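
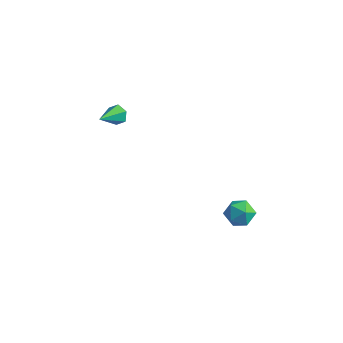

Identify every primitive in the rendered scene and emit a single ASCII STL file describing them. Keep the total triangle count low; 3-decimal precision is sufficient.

solid 
facet normal 0.040 0.892 -0.449
outer loop
vertex -2.426 1.307 0.328
vertex -2.795 1.162 0.007
vertex -2.915 1.389 0.447
endloop
endfacet
facet normal 0.251 0.103 0.962
outer loop
vertex -2.426 1.307 0.328
vertex -2.915 1.389 0.447
vertex -2.845 0.038 0.573
endloop
endfacet
facet normal 0.040 0.892 -0.449
outer loop
vertex -2.915 1.389 0.447
vertex -2.795 1.162 0.007
vertex -3.284 1.244 0.126
endloop
endfacet
facet normal -0.664 0.035 0.747
outer loop
vertex -2.915 1.389 0.447
vertex -3.284 1.244 0.126
vertex -2.845 0.038 0.573
endloop
endfacet
facet normal 0.040 0.892 -0.449
outer loop
vertex -3.284 1.244 0.126
vertex -2.795 1.162 0.007
vertex -3.163 1.017 -0.314
endloop
endfacet
facet normal -0.929 -0.363 -0.068
outer loop
vertex -3.284 1.244 0.126
vertex -3.163 1.017 -0.314
vertex -2.845 0.038 0.573
endloop
endfacet
facet normal 0.040 0.893 -0.449
outer loop
vertex -3.163 1.017 -0.314
vertex -2.795 1.162 0.007
vertex -2.674 0.935 -0.434
endloop
endfacet
facet normal -0.279 -0.693 -0.665
outer loop
vertex -3.163 1.017 -0.314
vertex -2.674 0.935 -0.434
vertex -2.845 0.038 0.573
endloop
endfacet
facet normal 0.040 0.893 -0.449
outer loop
vertex -2.674 0.935 -0.434
vertex -2.795 1.162 0.007
vertex -2.306 1.08 -0.113
endloop
endfacet
facet normal 0.638 -0.626 -0.449
outer loop
vertex -2.674 0.935 -0.434
vertex -2.306 1.08 -0.113
vertex -2.845 0.038 0.573
endloop
endfacet
facet normal 0.040 0.893 -0.449
outer loop
vertex -2.306 1.08 -0.113
vertex -2.795 1.162 0.007
vertex -2.426 1.307 0.328
endloop
endfacet
facet normal 0.903 -0.228 0.363
outer loop
vertex -2.306 1.08 -0.113
vertex -2.426 1.307 0.328
vertex -2.845 0.038 0.573
endloop
endfacet
facet normal -0.515 0.297 0.804
outer loop
vertex 2.449 2.049 -3.568
vertex 2.725 1.497 -3.187
vertex 3.07 2.135 -3.202
endloop
endfacet
facet normal -0.347 0.854 0.389
outer loop
vertex 2.449 2.049 -3.568
vertex 3.07 2.135 -3.202
vertex 3.001 2.411 -3.87
endloop
endfacet
facet normal -0.625 0.737 -0.258
outer loop
vertex 2.449 2.049 -3.568
vertex 3.001 2.411 -3.87
vertex 2.613 1.943 -4.267
endloop
endfacet
facet normal -0.964 0.110 -0.243
outer loop
vertex 2.449 2.049 -3.568
vertex 2.613 1.943 -4.267
vertex 2.442 1.378 -3.845
endloop
endfacet
facet normal -0.896 -0.162 0.414
outer loop
vertex 2.449 2.049 -3.568
vertex 2.442 1.378 -3.845
vertex 2.725 1.497 -3.187
endloop
endfacet
facet normal 0.364 0.874 0.323
outer loop
vertex 3.001 2.411 -3.87
vertex 3.07 2.135 -3.202
vertex 3.618 2.082 -3.675
endloop
endfacet
facet normal 0.092 -0.026 0.995
outer loop
vertex 3.07 2.135 -3.202
vertex 2.725 1.497 -3.187
vertex 3.447 1.517 -3.253
endloop
endfacet
facet normal -0.525 -0.769 0.365
outer loop
vertex 2.725 1.497 -3.187
vertex 2.442 1.378 -3.845
vertex 3.059 1.049 -3.65
endloop
endfacet
facet normal -0.635 -0.330 -0.699
outer loop
vertex 2.442 1.378 -3.845
vertex 2.613 1.943 -4.267
vertex 2.99 1.325 -4.318
endloop
endfacet
facet normal -0.085 0.685 -0.724
outer loop
vertex 2.613 1.943 -4.267
vertex 3.001 2.411 -3.87
vertex 3.335 1.963 -4.333
endloop
endfacet
facet normal 0.964 -0.110 0.243
outer loop
vertex 3.611 1.411 -3.952
vertex 3.618 2.082 -3.675
vertex 3.447 1.517 -3.253
endloop
endfacet
facet normal 0.625 -0.737 0.258
outer loop
vertex 3.611 1.411 -3.952
vertex 3.447 1.517 -3.253
vertex 3.059 1.049 -3.65
endloop
endfacet
facet normal 0.347 -0.854 -0.389
outer loop
vertex 3.611 1.411 -3.952
vertex 3.059 1.049 -3.65
vertex 2.99 1.325 -4.318
endloop
endfacet
facet normal 0.515 -0.297 -0.804
outer loop
vertex 3.611 1.411 -3.952
vertex 2.99 1.325 -4.318
vertex 3.335 1.963 -4.333
endloop
endfacet
facet normal 0.896 0.162 -0.414
outer loop
vertex 3.611 1.411 -3.952
vertex 3.335 1.963 -4.333
vertex 3.618 2.082 -3.675
endloop
endfacet
facet normal 0.635 0.330 0.699
outer loop
vertex 3.447 1.517 -3.253
vertex 3.618 2.082 -3.675
vertex 3.07 2.135 -3.202
endloop
endfacet
facet normal 0.085 -0.685 0.724
outer loop
vertex 3.059 1.049 -3.65
vertex 3.447 1.517 -3.253
vertex 2.725 1.497 -3.187
endloop
endfacet
facet normal -0.364 -0.874 -0.323
outer loop
vertex 2.99 1.325 -4.318
vertex 3.059 1.049 -3.65
vertex 2.442 1.378 -3.845
endloop
endfacet
facet normal -0.092 0.026 -0.995
outer loop
vertex 3.335 1.963 -4.333
vertex 2.99 1.325 -4.318
vertex 2.613 1.943 -4.267
endloop
endfacet
facet normal 0.525 0.769 -0.365
outer loop
vertex 3.618 2.082 -3.675
vertex 3.335 1.963 -4.333
vertex 3.001 2.411 -3.87
endloop
endfacet

endsolid


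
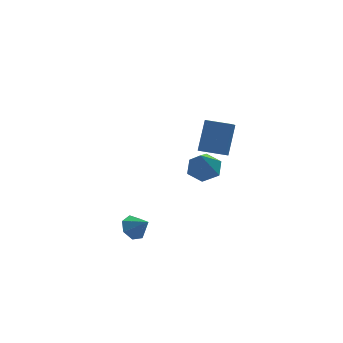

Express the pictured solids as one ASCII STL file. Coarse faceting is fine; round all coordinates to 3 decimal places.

solid 
facet normal -0.499 0.536 -0.681
outer loop
vertex -1.716 -0.351 -4.399
vertex -2.427 -0.509 -4.002
vertex -1.901 0.123 -3.89
endloop
endfacet
facet normal 0.966 0.183 0.181
outer loop
vertex -1.716 -0.351 -4.399
vertex -1.901 0.123 -3.89
vertex -1.793 -1.191 -3.138
endloop
endfacet
facet normal -0.499 0.536 -0.681
outer loop
vertex -1.901 0.123 -3.89
vertex -2.427 -0.509 -4.002
vertex -2.483 0.121 -3.465
endloop
endfacet
facet normal 0.524 0.455 0.720
outer loop
vertex -1.901 0.123 -3.89
vertex -2.483 0.121 -3.465
vertex -1.793 -1.191 -3.138
endloop
endfacet
facet normal -0.500 0.535 -0.680
outer loop
vertex -2.483 0.121 -3.465
vertex -2.427 -0.509 -4.002
vertex -3.022 -0.356 -3.444
endloop
endfacet
facet normal -0.121 0.180 0.976
outer loop
vertex -2.483 0.121 -3.465
vertex -3.022 -0.356 -3.444
vertex -1.793 -1.191 -3.138
endloop
endfacet
facet normal -0.499 0.537 -0.680
outer loop
vertex -3.022 -0.356 -3.444
vertex -2.427 -0.509 -4.002
vertex -3.114 -0.948 -3.844
endloop
endfacet
facet normal -0.485 -0.437 0.758
outer loop
vertex -3.022 -0.356 -3.444
vertex -3.114 -0.948 -3.844
vertex -1.793 -1.191 -3.138
endloop
endfacet
facet normal -0.499 0.536 -0.681
outer loop
vertex -3.114 -0.948 -3.844
vertex -2.427 -0.509 -4.002
vertex -2.688 -1.21 -4.363
endloop
endfacet
facet normal -0.293 -0.928 0.228
outer loop
vertex -3.114 -0.948 -3.844
vertex -2.688 -1.21 -4.363
vertex -1.793 -1.191 -3.138
endloop
endfacet
facet normal -0.500 0.536 -0.680
outer loop
vertex -2.688 -1.21 -4.363
vertex -2.427 -0.509 -4.002
vertex -2.066 -0.944 -4.61
endloop
endfacet
facet normal 0.311 -0.926 -0.213
outer loop
vertex -2.688 -1.21 -4.363
vertex -2.066 -0.944 -4.61
vertex -1.793 -1.191 -3.138
endloop
endfacet
facet normal -0.499 0.537 -0.680
outer loop
vertex -2.066 -0.944 -4.61
vertex -2.427 -0.509 -4.002
vertex -1.716 -0.351 -4.399
endloop
endfacet
facet normal 0.871 -0.431 -0.234
outer loop
vertex -2.066 -0.944 -4.61
vertex -1.716 -0.351 -4.399
vertex -1.793 -1.191 -3.138
endloop
endfacet
facet normal -0.403 -0.672 0.622
outer loop
vertex 2.578 -1.828 4.306
vertex 1.333 -1.047 4.344
vertex 1.893 -2.844 2.764
endloop
endfacet
facet normal 0.847 -0.531 -0.026
outer loop
vertex 2.247 -2.253 2.216
vertex 2.578 -1.828 4.306
vertex 1.893 -2.844 2.764
endloop
endfacet
facet normal -0.403 -0.672 0.622
outer loop
vertex 1.893 -2.844 2.764
vertex 1.333 -1.047 4.344
vertex 0.648 -2.063 2.802
endloop
endfacet
facet normal -0.348 -0.517 -0.782
outer loop
vertex 0.648 -2.063 2.802
vertex 2.247 -2.253 2.216
vertex 1.893 -2.844 2.764
endloop
endfacet
facet normal 0.348 0.517 0.782
outer loop
vertex 2.578 -1.828 4.306
vertex 1.687 -0.456 3.796
vertex 1.333 -1.047 4.344
endloop
endfacet
facet normal 0.847 -0.531 -0.026
outer loop
vertex 2.932 -1.237 3.758
vertex 2.578 -1.828 4.306
vertex 2.247 -2.253 2.216
endloop
endfacet
facet normal 0.348 0.517 0.782
outer loop
vertex 2.932 -1.237 3.758
vertex 1.687 -0.456 3.796
vertex 2.578 -1.828 4.306
endloop
endfacet
facet normal -0.847 0.531 0.026
outer loop
vertex 1.333 -1.047 4.344
vertex 1.687 -0.456 3.796
vertex 0.648 -2.063 2.802
endloop
endfacet
facet normal -0.348 -0.517 -0.782
outer loop
vertex 1.002 -1.472 2.254
vertex 2.247 -2.253 2.216
vertex 0.648 -2.063 2.802
endloop
endfacet
facet normal -0.847 0.531 0.026
outer loop
vertex 0.648 -2.063 2.802
vertex 1.687 -0.456 3.796
vertex 1.002 -1.472 2.254
endloop
endfacet
facet normal 0.403 0.672 -0.622
outer loop
vertex 1.002 -1.472 2.254
vertex 2.932 -1.237 3.758
vertex 2.247 -2.253 2.216
endloop
endfacet
facet normal 0.403 0.672 -0.622
outer loop
vertex 1.687 -0.456 3.796
vertex 2.932 -1.237 3.758
vertex 1.002 -1.472 2.254
endloop
endfacet
facet normal 0.245 0.416 -0.876
outer loop
vertex 3.42 2.597 -2.082
vertex 2.432 2.569 -2.372
vertex 2.801 3.394 -1.877
endloop
endfacet
facet normal 0.591 0.263 0.762
outer loop
vertex 3.42 2.597 -2.082
vertex 2.801 3.394 -1.877
vertex 1.948 1.751 -0.648
endloop
endfacet
facet normal 0.247 0.415 -0.876
outer loop
vertex 2.801 3.394 -1.877
vertex 2.432 2.569 -2.372
vertex 1.813 3.367 -2.168
endloop
endfacet
facet normal -0.230 0.657 0.718
outer loop
vertex 2.801 3.394 -1.877
vertex 1.813 3.367 -2.168
vertex 1.948 1.751 -0.648
endloop
endfacet
facet normal 0.247 0.415 -0.876
outer loop
vertex 1.813 3.367 -2.168
vertex 2.432 2.569 -2.372
vertex 1.444 2.542 -2.663
endloop
endfacet
facet normal -0.922 0.222 0.318
outer loop
vertex 1.813 3.367 -2.168
vertex 1.444 2.542 -2.663
vertex 1.948 1.751 -0.648
endloop
endfacet
facet normal 0.246 0.416 -0.875
outer loop
vertex 1.444 2.542 -2.663
vertex 2.432 2.569 -2.372
vertex 2.064 1.745 -2.867
endloop
endfacet
facet normal -0.794 -0.607 -0.040
outer loop
vertex 1.444 2.542 -2.663
vertex 2.064 1.745 -2.867
vertex 1.948 1.751 -0.648
endloop
endfacet
facet normal 0.246 0.416 -0.875
outer loop
vertex 2.064 1.745 -2.867
vertex 2.432 2.569 -2.372
vertex 3.052 1.772 -2.577
endloop
endfacet
facet normal 0.026 -1.000 0.004
outer loop
vertex 2.064 1.745 -2.867
vertex 3.052 1.772 -2.577
vertex 1.948 1.751 -0.648
endloop
endfacet
facet normal 0.245 0.416 -0.876
outer loop
vertex 3.052 1.772 -2.577
vertex 2.432 2.569 -2.372
vertex 3.42 2.597 -2.082
endloop
endfacet
facet normal 0.719 -0.564 0.406
outer loop
vertex 3.052 1.772 -2.577
vertex 3.42 2.597 -2.082
vertex 1.948 1.751 -0.648
endloop
endfacet

endsolid


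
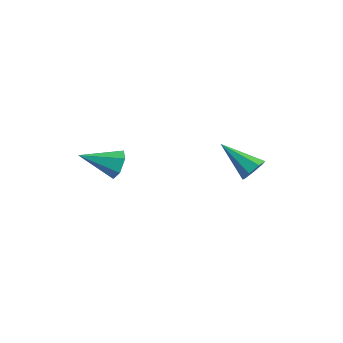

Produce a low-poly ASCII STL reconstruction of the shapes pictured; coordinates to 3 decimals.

solid 
facet normal 0.514 0.766 -0.387
outer loop
vertex -2.004 -1.668 3.908
vertex -2.436 -1.682 3.307
vertex -2.623 -1.263 3.888
endloop
endfacet
facet normal 0.005 0.057 0.998
outer loop
vertex -2.004 -1.668 3.908
vertex -2.623 -1.263 3.888
vertex -3.344 -3.038 3.993
endloop
endfacet
facet normal 0.514 0.766 -0.387
outer loop
vertex -2.623 -1.263 3.888
vertex -2.436 -1.682 3.307
vertex -3.055 -1.277 3.287
endloop
endfacet
facet normal -0.766 0.343 0.543
outer loop
vertex -2.623 -1.263 3.888
vertex -3.055 -1.277 3.287
vertex -3.344 -3.038 3.993
endloop
endfacet
facet normal 0.513 0.766 -0.388
outer loop
vertex -3.055 -1.277 3.287
vertex -2.436 -1.682 3.307
vertex -2.868 -1.696 2.707
endloop
endfacet
facet normal -0.946 0.026 -0.323
outer loop
vertex -3.055 -1.277 3.287
vertex -2.868 -1.696 2.707
vertex -3.344 -3.038 3.993
endloop
endfacet
facet normal 0.513 0.766 -0.388
outer loop
vertex -2.868 -1.696 2.707
vertex -2.436 -1.682 3.307
vertex -2.249 -2.101 2.727
endloop
endfacet
facet normal -0.355 -0.578 -0.735
outer loop
vertex -2.868 -1.696 2.707
vertex -2.249 -2.101 2.727
vertex -3.344 -3.038 3.993
endloop
endfacet
facet normal 0.513 0.766 -0.388
outer loop
vertex -2.249 -2.101 2.727
vertex -2.436 -1.682 3.307
vertex -1.817 -2.087 3.327
endloop
endfacet
facet normal 0.417 -0.865 -0.280
outer loop
vertex -2.249 -2.101 2.727
vertex -1.817 -2.087 3.327
vertex -3.344 -3.038 3.993
endloop
endfacet
facet normal 0.514 0.766 -0.387
outer loop
vertex -1.817 -2.087 3.327
vertex -2.436 -1.682 3.307
vertex -2.004 -1.668 3.908
endloop
endfacet
facet normal 0.597 -0.547 0.587
outer loop
vertex -1.817 -2.087 3.327
vertex -2.004 -1.668 3.908
vertex -3.344 -3.038 3.993
endloop
endfacet
facet normal 0.812 0.248 -0.528
outer loop
vertex 0.703 2.684 2.542
vertex 0.378 3.229 2.298
vertex 0.758 3.179 2.859
endloop
endfacet
facet normal 0.304 -0.538 0.787
outer loop
vertex 0.703 2.684 2.542
vertex 0.758 3.179 2.859
vertex -1.198 2.751 3.322
endloop
endfacet
facet normal 0.813 0.246 -0.528
outer loop
vertex 0.758 3.179 2.859
vertex 0.378 3.229 2.298
vertex 0.528 3.711 2.753
endloop
endfacet
facet normal 0.168 0.262 0.950
outer loop
vertex 0.758 3.179 2.859
vertex 0.528 3.711 2.753
vertex -1.198 2.751 3.322
endloop
endfacet
facet normal 0.813 0.245 -0.528
outer loop
vertex 0.528 3.711 2.753
vertex 0.378 3.229 2.298
vertex 0.185 3.881 2.304
endloop
endfacet
facet normal -0.279 0.808 0.519
outer loop
vertex 0.528 3.711 2.753
vertex 0.185 3.881 2.304
vertex -1.198 2.751 3.322
endloop
endfacet
facet normal 0.813 0.245 -0.528
outer loop
vertex 0.185 3.881 2.304
vertex 0.378 3.229 2.298
vertex -0.013 3.56 1.85
endloop
endfacet
facet normal -0.699 0.691 -0.183
outer loop
vertex 0.185 3.881 2.304
vertex -0.013 3.56 1.85
vertex -1.198 2.751 3.322
endloop
endfacet
facet normal 0.813 0.247 -0.527
outer loop
vertex -0.013 3.56 1.85
vertex 0.378 3.229 2.298
vertex 0.084 2.99 1.733
endloop
endfacet
facet normal -0.778 -0.003 -0.628
outer loop
vertex -0.013 3.56 1.85
vertex 0.084 2.99 1.733
vertex -1.198 2.751 3.322
endloop
endfacet
facet normal 0.813 0.246 -0.527
outer loop
vertex 0.084 2.99 1.733
vertex 0.378 3.229 2.298
vertex 0.402 2.6 2.041
endloop
endfacet
facet normal -0.455 -0.750 -0.480
outer loop
vertex 0.084 2.99 1.733
vertex 0.402 2.6 2.041
vertex -1.198 2.751 3.322
endloop
endfacet
facet normal 0.812 0.247 -0.529
outer loop
vertex 0.402 2.6 2.041
vertex 0.378 3.229 2.298
vertex 0.703 2.684 2.542
endloop
endfacet
facet normal 0.027 -0.988 0.150
outer loop
vertex 0.402 2.6 2.041
vertex 0.703 2.684 2.542
vertex -1.198 2.751 3.322
endloop
endfacet

endsolid


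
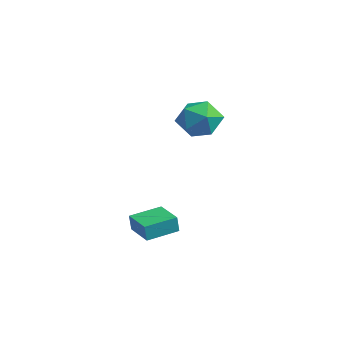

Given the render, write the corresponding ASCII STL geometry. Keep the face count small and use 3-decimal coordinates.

solid 
facet normal -0.037 0.994 -0.106
outer loop
vertex -3.391 3.544 1.461
vertex -3.854 3.644 2.563
vertex -2.666 3.672 2.407
endloop
endfacet
facet normal 0.503 0.717 -0.482
outer loop
vertex -3.391 3.544 1.461
vertex -2.666 3.672 2.407
vertex -2.388 2.893 1.539
endloop
endfacet
facet normal 0.231 0.243 -0.942
outer loop
vertex -3.391 3.544 1.461
vertex -2.388 2.893 1.539
vertex -3.404 2.384 1.159
endloop
endfacet
facet normal -0.477 0.226 -0.849
outer loop
vertex -3.391 3.544 1.461
vertex -3.404 2.384 1.159
vertex -4.31 2.848 1.791
endloop
endfacet
facet normal -0.642 0.691 -0.333
outer loop
vertex -3.391 3.544 1.461
vertex -4.31 2.848 1.791
vertex -3.854 3.644 2.563
endloop
endfacet
facet normal 0.930 0.367 -0.032
outer loop
vertex -2.388 2.893 1.539
vertex -2.666 3.672 2.407
vertex -2.23 2.592 2.689
endloop
endfacet
facet normal 0.057 0.814 0.578
outer loop
vertex -2.666 3.672 2.407
vertex -3.854 3.644 2.563
vertex -3.136 3.056 3.321
endloop
endfacet
facet normal -0.922 0.323 0.211
outer loop
vertex -3.854 3.644 2.563
vertex -4.31 2.848 1.791
vertex -4.152 2.547 2.941
endloop
endfacet
facet normal -0.654 -0.427 -0.624
outer loop
vertex -4.31 2.848 1.791
vertex -3.404 2.384 1.159
vertex -3.874 1.768 2.073
endloop
endfacet
facet normal 0.490 -0.400 -0.774
outer loop
vertex -3.404 2.384 1.159
vertex -2.388 2.893 1.539
vertex -2.686 1.796 1.917
endloop
endfacet
facet normal 0.477 -0.226 0.849
outer loop
vertex -3.149 1.896 3.019
vertex -2.23 2.592 2.689
vertex -3.136 3.056 3.321
endloop
endfacet
facet normal -0.231 -0.243 0.942
outer loop
vertex -3.149 1.896 3.019
vertex -3.136 3.056 3.321
vertex -4.152 2.547 2.941
endloop
endfacet
facet normal -0.503 -0.717 0.482
outer loop
vertex -3.149 1.896 3.019
vertex -4.152 2.547 2.941
vertex -3.874 1.768 2.073
endloop
endfacet
facet normal 0.037 -0.994 0.106
outer loop
vertex -3.149 1.896 3.019
vertex -3.874 1.768 2.073
vertex -2.686 1.796 1.917
endloop
endfacet
facet normal 0.642 -0.691 0.333
outer loop
vertex -3.149 1.896 3.019
vertex -2.686 1.796 1.917
vertex -2.23 2.592 2.689
endloop
endfacet
facet normal 0.654 0.427 0.624
outer loop
vertex -3.136 3.056 3.321
vertex -2.23 2.592 2.689
vertex -2.666 3.672 2.407
endloop
endfacet
facet normal -0.490 0.400 0.774
outer loop
vertex -4.152 2.547 2.941
vertex -3.136 3.056 3.321
vertex -3.854 3.644 2.563
endloop
endfacet
facet normal -0.930 -0.367 0.032
outer loop
vertex -3.874 1.768 2.073
vertex -4.152 2.547 2.941
vertex -4.31 2.848 1.791
endloop
endfacet
facet normal -0.057 -0.814 -0.578
outer loop
vertex -2.686 1.796 1.917
vertex -3.874 1.768 2.073
vertex -3.404 2.384 1.159
endloop
endfacet
facet normal 0.922 -0.323 -0.211
outer loop
vertex -2.23 2.592 2.689
vertex -2.686 1.796 1.917
vertex -2.388 2.893 1.539
endloop
endfacet
facet normal -0.994 -0.062 0.088
outer loop
vertex -3.168 -0.822 -3.213
vertex -3.245 0.803 -2.94
vertex -3.256 -0.676 -4.107
endloop
endfacet
facet normal 0.046 -0.985 -0.165
outer loop
vertex -1.755 -0.583 -4.24
vertex -3.168 -0.822 -3.213
vertex -3.256 -0.676 -4.107
endloop
endfacet
facet normal -0.994 -0.062 0.088
outer loop
vertex -3.256 -0.676 -4.107
vertex -3.245 0.803 -2.94
vertex -3.333 0.949 -3.834
endloop
endfacet
facet normal -0.097 0.160 -0.982
outer loop
vertex -3.333 0.949 -3.834
vertex -1.755 -0.583 -4.24
vertex -3.256 -0.676 -4.107
endloop
endfacet
facet normal 0.097 -0.160 0.982
outer loop
vertex -3.168 -0.822 -3.213
vertex -1.744 0.896 -3.073
vertex -3.245 0.803 -2.94
endloop
endfacet
facet normal 0.046 -0.985 -0.165
outer loop
vertex -1.667 -0.729 -3.346
vertex -3.168 -0.822 -3.213
vertex -1.755 -0.583 -4.24
endloop
endfacet
facet normal 0.097 -0.160 0.982
outer loop
vertex -1.667 -0.729 -3.346
vertex -1.744 0.896 -3.073
vertex -3.168 -0.822 -3.213
endloop
endfacet
facet normal -0.046 0.985 0.165
outer loop
vertex -3.245 0.803 -2.94
vertex -1.744 0.896 -3.073
vertex -3.333 0.949 -3.834
endloop
endfacet
facet normal -0.097 0.160 -0.982
outer loop
vertex -1.832 1.042 -3.967
vertex -1.755 -0.583 -4.24
vertex -3.333 0.949 -3.834
endloop
endfacet
facet normal -0.046 0.985 0.165
outer loop
vertex -3.333 0.949 -3.834
vertex -1.744 0.896 -3.073
vertex -1.832 1.042 -3.967
endloop
endfacet
facet normal 0.994 0.062 -0.088
outer loop
vertex -1.832 1.042 -3.967
vertex -1.667 -0.729 -3.346
vertex -1.755 -0.583 -4.24
endloop
endfacet
facet normal 0.994 0.062 -0.088
outer loop
vertex -1.744 0.896 -3.073
vertex -1.667 -0.729 -3.346
vertex -1.832 1.042 -3.967
endloop
endfacet

endsolid


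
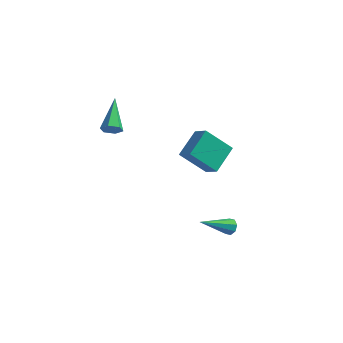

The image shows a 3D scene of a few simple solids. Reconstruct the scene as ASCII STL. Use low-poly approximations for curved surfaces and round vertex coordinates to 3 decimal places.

solid 
facet normal -0.706 0.435 -0.558
outer loop
vertex 0.526 0.42 1.105
vertex 0.832 1.969 1.925
vertex 1.858 0.865 -0.234
endloop
endfacet
facet normal -0.172 -0.871 -0.460
outer loop
vertex 2.628 0.391 0.375
vertex 0.526 0.42 1.105
vertex 1.858 0.865 -0.234
endloop
endfacet
facet normal -0.706 0.435 -0.558
outer loop
vertex 1.858 0.865 -0.234
vertex 0.832 1.969 1.925
vertex 2.164 2.415 0.587
endloop
endfacet
facet normal 0.687 0.230 -0.690
outer loop
vertex 2.164 2.415 0.587
vertex 2.628 0.391 0.375
vertex 1.858 0.865 -0.234
endloop
endfacet
facet normal -0.687 -0.229 0.690
outer loop
vertex 0.526 0.42 1.105
vertex 1.602 1.495 2.534
vertex 0.832 1.969 1.925
endloop
endfacet
facet normal -0.172 -0.870 -0.462
outer loop
vertex 1.296 -0.055 1.713
vertex 0.526 0.42 1.105
vertex 2.628 0.391 0.375
endloop
endfacet
facet normal -0.687 -0.230 0.690
outer loop
vertex 1.296 -0.055 1.713
vertex 1.602 1.495 2.534
vertex 0.526 0.42 1.105
endloop
endfacet
facet normal 0.171 0.871 0.461
outer loop
vertex 0.832 1.969 1.925
vertex 1.602 1.495 2.534
vertex 2.164 2.415 0.587
endloop
endfacet
facet normal 0.686 0.230 -0.690
outer loop
vertex 2.934 1.94 1.195
vertex 2.628 0.391 0.375
vertex 2.164 2.415 0.587
endloop
endfacet
facet normal 0.173 0.870 0.461
outer loop
vertex 2.164 2.415 0.587
vertex 1.602 1.495 2.534
vertex 2.934 1.94 1.195
endloop
endfacet
facet normal 0.706 -0.435 0.558
outer loop
vertex 2.934 1.94 1.195
vertex 1.296 -0.055 1.713
vertex 2.628 0.391 0.375
endloop
endfacet
facet normal 0.706 -0.435 0.558
outer loop
vertex 1.602 1.495 2.534
vertex 1.296 -0.055 1.713
vertex 2.934 1.94 1.195
endloop
endfacet
facet normal 0.558 0.640 -0.528
outer loop
vertex 3.562 0.638 -3.477
vertex 3.399 0.409 -3.927
vertex 3.225 0.809 -3.626
endloop
endfacet
facet normal -0.137 0.484 0.864
outer loop
vertex 3.562 0.638 -3.477
vertex 3.225 0.809 -3.626
vertex 2.201 -0.969 -2.793
endloop
endfacet
facet normal 0.557 0.640 -0.529
outer loop
vertex 3.225 0.809 -3.626
vertex 3.399 0.409 -3.927
vertex 2.99 0.746 -3.95
endloop
endfacet
facet normal -0.704 0.590 0.395
outer loop
vertex 3.225 0.809 -3.626
vertex 2.99 0.746 -3.95
vertex 2.201 -0.969 -2.793
endloop
endfacet
facet normal 0.557 0.640 -0.528
outer loop
vertex 2.99 0.746 -3.95
vertex 3.399 0.409 -3.927
vertex 2.995 0.485 -4.261
endloop
endfacet
facet normal -0.933 0.268 -0.240
outer loop
vertex 2.99 0.746 -3.95
vertex 2.995 0.485 -4.261
vertex 2.201 -0.969 -2.793
endloop
endfacet
facet normal 0.556 0.643 -0.526
outer loop
vertex 2.995 0.485 -4.261
vertex 3.399 0.409 -3.927
vertex 3.237 0.181 -4.377
endloop
endfacet
facet normal -0.688 -0.294 -0.664
outer loop
vertex 2.995 0.485 -4.261
vertex 3.237 0.181 -4.377
vertex 2.201 -0.969 -2.793
endloop
endfacet
facet normal 0.558 0.642 -0.526
outer loop
vertex 3.237 0.181 -4.377
vertex 3.399 0.409 -3.927
vertex 3.573 0.01 -4.229
endloop
endfacet
facet normal -0.113 -0.768 -0.631
outer loop
vertex 3.237 0.181 -4.377
vertex 3.573 0.01 -4.229
vertex 2.201 -0.969 -2.793
endloop
endfacet
facet normal 0.557 0.642 -0.527
outer loop
vertex 3.573 0.01 -4.229
vertex 3.399 0.409 -3.927
vertex 3.808 0.073 -3.904
endloop
endfacet
facet normal 0.457 -0.875 -0.160
outer loop
vertex 3.573 0.01 -4.229
vertex 3.808 0.073 -3.904
vertex 2.201 -0.969 -2.793
endloop
endfacet
facet normal 0.557 0.642 -0.527
outer loop
vertex 3.808 0.073 -3.904
vertex 3.399 0.409 -3.927
vertex 3.803 0.333 -3.593
endloop
endfacet
facet normal 0.686 -0.553 0.473
outer loop
vertex 3.808 0.073 -3.904
vertex 3.803 0.333 -3.593
vertex 2.201 -0.969 -2.793
endloop
endfacet
facet normal 0.557 0.641 -0.528
outer loop
vertex 3.803 0.333 -3.593
vertex 3.399 0.409 -3.927
vertex 3.562 0.638 -3.477
endloop
endfacet
facet normal 0.442 0.008 0.897
outer loop
vertex 3.803 0.333 -3.593
vertex 3.562 0.638 -3.477
vertex 2.201 -0.969 -2.793
endloop
endfacet
facet normal 0.257 -0.835 -0.487
outer loop
vertex -2.052 -0.831 3.156
vertex -2.59 -1.08 3.299
vertex -2.529 -0.76 2.783
endloop
endfacet
facet normal 0.491 0.720 -0.491
outer loop
vertex -2.052 -0.831 3.156
vertex -2.529 -0.76 2.783
vertex -3.15 0.74 4.361
endloop
endfacet
facet normal 0.257 -0.835 -0.487
outer loop
vertex -2.529 -0.76 2.783
vertex -2.59 -1.08 3.299
vertex -3.067 -1.009 2.926
endloop
endfacet
facet normal -0.444 0.556 -0.703
outer loop
vertex -2.529 -0.76 2.783
vertex -3.067 -1.009 2.926
vertex -3.15 0.74 4.361
endloop
endfacet
facet normal 0.257 -0.835 -0.487
outer loop
vertex -3.067 -1.009 2.926
vertex -2.59 -1.08 3.299
vertex -3.128 -1.329 3.442
endloop
endfacet
facet normal -0.995 0.033 -0.097
outer loop
vertex -3.067 -1.009 2.926
vertex -3.128 -1.329 3.442
vertex -3.15 0.74 4.361
endloop
endfacet
facet normal 0.257 -0.835 -0.487
outer loop
vertex -3.128 -1.329 3.442
vertex -2.59 -1.08 3.299
vertex -2.651 -1.4 3.815
endloop
endfacet
facet normal -0.612 -0.326 0.720
outer loop
vertex -3.128 -1.329 3.442
vertex -2.651 -1.4 3.815
vertex -3.15 0.74 4.361
endloop
endfacet
facet normal 0.257 -0.835 -0.487
outer loop
vertex -2.651 -1.4 3.815
vertex -2.59 -1.08 3.299
vertex -2.113 -1.151 3.672
endloop
endfacet
facet normal 0.323 -0.163 0.932
outer loop
vertex -2.651 -1.4 3.815
vertex -2.113 -1.151 3.672
vertex -3.15 0.74 4.361
endloop
endfacet
facet normal 0.257 -0.835 -0.487
outer loop
vertex -2.113 -1.151 3.672
vertex -2.59 -1.08 3.299
vertex -2.052 -0.831 3.156
endloop
endfacet
facet normal 0.874 0.360 0.327
outer loop
vertex -2.113 -1.151 3.672
vertex -2.052 -0.831 3.156
vertex -3.15 0.74 4.361
endloop
endfacet

endsolid


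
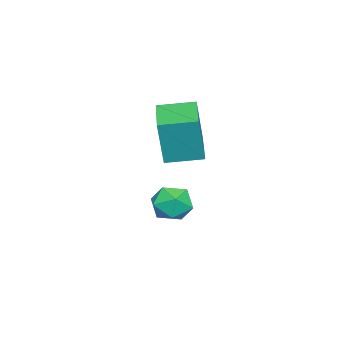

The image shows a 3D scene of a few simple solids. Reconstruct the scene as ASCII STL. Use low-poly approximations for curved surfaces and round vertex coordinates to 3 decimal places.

solid 
facet normal -0.905 -0.399 0.145
outer loop
vertex 0.509 0.725 4.193
vertex -0.105 2.189 4.389
vertex 0.116 0.845 2.063
endloop
endfacet
facet normal 0.384 -0.915 -0.122
outer loop
vertex 1.945 1.651 1.771
vertex 0.509 0.725 4.193
vertex 0.116 0.845 2.063
endloop
endfacet
facet normal -0.905 -0.399 0.145
outer loop
vertex 0.116 0.845 2.063
vertex -0.105 2.189 4.389
vertex -0.498 2.309 2.258
endloop
endfacet
facet normal -0.181 0.055 -0.982
outer loop
vertex -0.498 2.309 2.258
vertex 1.945 1.651 1.771
vertex 0.116 0.845 2.063
endloop
endfacet
facet normal 0.181 -0.055 0.982
outer loop
vertex 0.509 0.725 4.193
vertex 1.724 2.995 4.097
vertex -0.105 2.189 4.389
endloop
endfacet
facet normal 0.384 -0.915 -0.122
outer loop
vertex 2.338 1.531 3.902
vertex 0.509 0.725 4.193
vertex 1.945 1.651 1.771
endloop
endfacet
facet normal 0.181 -0.055 0.982
outer loop
vertex 2.338 1.531 3.902
vertex 1.724 2.995 4.097
vertex 0.509 0.725 4.193
endloop
endfacet
facet normal -0.384 0.915 0.122
outer loop
vertex -0.105 2.189 4.389
vertex 1.724 2.995 4.097
vertex -0.498 2.309 2.258
endloop
endfacet
facet normal -0.181 0.056 -0.982
outer loop
vertex 1.331 3.115 1.967
vertex 1.945 1.651 1.771
vertex -0.498 2.309 2.258
endloop
endfacet
facet normal -0.384 0.915 0.122
outer loop
vertex -0.498 2.309 2.258
vertex 1.724 2.995 4.097
vertex 1.331 3.115 1.967
endloop
endfacet
facet normal 0.905 0.399 -0.145
outer loop
vertex 1.331 3.115 1.967
vertex 2.338 1.531 3.902
vertex 1.945 1.651 1.771
endloop
endfacet
facet normal 0.905 0.399 -0.145
outer loop
vertex 1.724 2.995 4.097
vertex 2.338 1.531 3.902
vertex 1.331 3.115 1.967
endloop
endfacet
facet normal 0.153 0.240 0.959
outer loop
vertex -0.29 1.727 -0.602
vertex 0.152 0.844 -0.452
vertex 0.696 1.632 -0.736
endloop
endfacet
facet normal 0.154 0.823 0.547
outer loop
vertex -0.29 1.727 -0.602
vertex 0.696 1.632 -0.736
vertex 0.152 2.164 -1.383
endloop
endfacet
facet normal -0.474 0.855 0.210
outer loop
vertex -0.29 1.727 -0.602
vertex 0.152 2.164 -1.383
vertex -0.727 1.705 -1.499
endloop
endfacet
facet normal -0.863 0.292 0.413
outer loop
vertex -0.29 1.727 -0.602
vertex -0.727 1.705 -1.499
vertex -0.727 0.889 -0.923
endloop
endfacet
facet normal -0.474 -0.088 0.876
outer loop
vertex -0.29 1.727 -0.602
vertex -0.727 0.889 -0.923
vertex 0.152 0.844 -0.452
endloop
endfacet
facet normal 0.664 0.745 0.054
outer loop
vertex 0.152 2.164 -1.383
vertex 0.696 1.632 -0.736
vertex 0.867 1.551 -1.717
endloop
endfacet
facet normal 0.664 -0.199 0.721
outer loop
vertex 0.696 1.632 -0.736
vertex 0.152 0.844 -0.452
vertex 0.867 0.735 -1.141
endloop
endfacet
facet normal -0.352 -0.730 0.586
outer loop
vertex 0.152 0.844 -0.452
vertex -0.727 0.889 -0.923
vertex -0.012 0.276 -1.257
endloop
endfacet
facet normal -0.980 -0.114 -0.161
outer loop
vertex -0.727 0.889 -0.923
vertex -0.727 1.705 -1.499
vertex -0.556 0.808 -1.904
endloop
endfacet
facet normal -0.351 0.797 -0.491
outer loop
vertex -0.727 1.705 -1.499
vertex 0.152 2.164 -1.383
vertex -0.012 1.596 -2.188
endloop
endfacet
facet normal 0.863 -0.292 -0.413
outer loop
vertex 0.43 0.713 -2.038
vertex 0.867 1.551 -1.717
vertex 0.867 0.735 -1.141
endloop
endfacet
facet normal 0.474 -0.855 -0.210
outer loop
vertex 0.43 0.713 -2.038
vertex 0.867 0.735 -1.141
vertex -0.012 0.276 -1.257
endloop
endfacet
facet normal -0.154 -0.823 -0.547
outer loop
vertex 0.43 0.713 -2.038
vertex -0.012 0.276 -1.257
vertex -0.556 0.808 -1.904
endloop
endfacet
facet normal -0.153 -0.240 -0.959
outer loop
vertex 0.43 0.713 -2.038
vertex -0.556 0.808 -1.904
vertex -0.012 1.596 -2.188
endloop
endfacet
facet normal 0.474 0.088 -0.876
outer loop
vertex 0.43 0.713 -2.038
vertex -0.012 1.596 -2.188
vertex 0.867 1.551 -1.717
endloop
endfacet
facet normal 0.980 0.114 0.161
outer loop
vertex 0.867 0.735 -1.141
vertex 0.867 1.551 -1.717
vertex 0.696 1.632 -0.736
endloop
endfacet
facet normal 0.351 -0.797 0.491
outer loop
vertex -0.012 0.276 -1.257
vertex 0.867 0.735 -1.141
vertex 0.152 0.844 -0.452
endloop
endfacet
facet normal -0.664 -0.745 -0.054
outer loop
vertex -0.556 0.808 -1.904
vertex -0.012 0.276 -1.257
vertex -0.727 0.889 -0.923
endloop
endfacet
facet normal -0.664 0.199 -0.721
outer loop
vertex -0.012 1.596 -2.188
vertex -0.556 0.808 -1.904
vertex -0.727 1.705 -1.499
endloop
endfacet
facet normal 0.352 0.730 -0.586
outer loop
vertex 0.867 1.551 -1.717
vertex -0.012 1.596 -2.188
vertex 0.152 2.164 -1.383
endloop
endfacet

endsolid


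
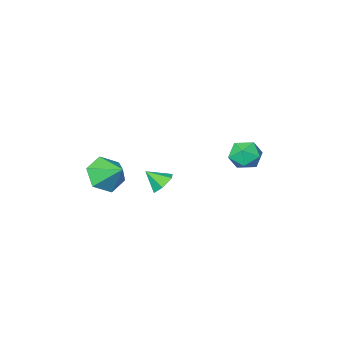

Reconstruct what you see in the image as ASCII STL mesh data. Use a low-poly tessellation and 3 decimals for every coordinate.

solid 
facet normal -0.702 0.675 -0.228
outer loop
vertex -4.131 2.435 -0.651
vertex -4.642 2.104 -0.055
vertex -4.103 2.733 0.146
endloop
endfacet
facet normal -0.050 0.936 -0.348
outer loop
vertex -4.131 2.435 -0.651
vertex -4.103 2.733 0.146
vertex -3.381 2.61 -0.288
endloop
endfacet
facet normal 0.277 0.507 -0.816
outer loop
vertex -4.131 2.435 -0.651
vertex -3.381 2.61 -0.288
vertex -3.473 1.905 -0.757
endloop
endfacet
facet normal -0.174 -0.019 -0.985
outer loop
vertex -4.131 2.435 -0.651
vertex -3.473 1.905 -0.757
vertex -4.252 1.593 -0.613
endloop
endfacet
facet normal -0.779 0.084 -0.621
outer loop
vertex -4.131 2.435 -0.651
vertex -4.252 1.593 -0.613
vertex -4.642 2.104 -0.055
endloop
endfacet
facet normal 0.315 0.911 0.266
outer loop
vertex -3.381 2.61 -0.288
vertex -4.103 2.733 0.146
vertex -3.428 2.387 0.533
endloop
endfacet
facet normal -0.742 0.488 0.460
outer loop
vertex -4.103 2.733 0.146
vertex -4.642 2.104 -0.055
vertex -4.207 2.075 0.677
endloop
endfacet
facet normal -0.866 -0.468 -0.177
outer loop
vertex -4.642 2.104 -0.055
vertex -4.252 1.593 -0.613
vertex -4.299 1.37 0.208
endloop
endfacet
facet normal 0.113 -0.635 -0.764
outer loop
vertex -4.252 1.593 -0.613
vertex -3.473 1.905 -0.757
vertex -3.577 1.247 -0.226
endloop
endfacet
facet normal 0.843 0.217 -0.492
outer loop
vertex -3.473 1.905 -0.757
vertex -3.381 2.61 -0.288
vertex -3.038 1.876 -0.025
endloop
endfacet
facet normal 0.174 0.019 0.985
outer loop
vertex -3.549 1.545 0.571
vertex -3.428 2.387 0.533
vertex -4.207 2.075 0.677
endloop
endfacet
facet normal -0.277 -0.507 0.816
outer loop
vertex -3.549 1.545 0.571
vertex -4.207 2.075 0.677
vertex -4.299 1.37 0.208
endloop
endfacet
facet normal 0.050 -0.936 0.348
outer loop
vertex -3.549 1.545 0.571
vertex -4.299 1.37 0.208
vertex -3.577 1.247 -0.226
endloop
endfacet
facet normal 0.702 -0.675 0.228
outer loop
vertex -3.549 1.545 0.571
vertex -3.577 1.247 -0.226
vertex -3.038 1.876 -0.025
endloop
endfacet
facet normal 0.779 -0.084 0.621
outer loop
vertex -3.549 1.545 0.571
vertex -3.038 1.876 -0.025
vertex -3.428 2.387 0.533
endloop
endfacet
facet normal -0.113 0.635 0.764
outer loop
vertex -4.207 2.075 0.677
vertex -3.428 2.387 0.533
vertex -4.103 2.733 0.146
endloop
endfacet
facet normal -0.843 -0.217 0.492
outer loop
vertex -4.299 1.37 0.208
vertex -4.207 2.075 0.677
vertex -4.642 2.104 -0.055
endloop
endfacet
facet normal -0.315 -0.911 -0.266
outer loop
vertex -3.577 1.247 -0.226
vertex -4.299 1.37 0.208
vertex -4.252 1.593 -0.613
endloop
endfacet
facet normal 0.742 -0.488 -0.460
outer loop
vertex -3.038 1.876 -0.025
vertex -3.577 1.247 -0.226
vertex -3.473 1.905 -0.757
endloop
endfacet
facet normal 0.866 0.468 0.177
outer loop
vertex -3.428 2.387 0.533
vertex -3.038 1.876 -0.025
vertex -3.381 2.61 -0.288
endloop
endfacet
facet normal -0.566 0.509 -0.648
outer loop
vertex 0.238 1.194 -1.626
vertex -0.299 1.05 -1.27
vertex 0.046 1.598 -1.141
endloop
endfacet
facet normal 0.950 0.279 0.144
outer loop
vertex 0.238 1.194 -1.626
vertex 0.046 1.598 -1.141
vertex 0.279 0.53 -0.61
endloop
endfacet
facet normal -0.566 0.509 -0.648
outer loop
vertex 0.046 1.598 -1.141
vertex -0.299 1.05 -1.27
vertex -0.491 1.454 -0.785
endloop
endfacet
facet normal 0.393 0.477 0.786
outer loop
vertex 0.046 1.598 -1.141
vertex -0.491 1.454 -0.785
vertex 0.279 0.53 -0.61
endloop
endfacet
facet normal -0.566 0.509 -0.648
outer loop
vertex -0.491 1.454 -0.785
vertex -0.299 1.05 -1.27
vertex -0.836 0.906 -0.914
endloop
endfacet
facet normal -0.279 -0.050 0.959
outer loop
vertex -0.491 1.454 -0.785
vertex -0.836 0.906 -0.914
vertex 0.279 0.53 -0.61
endloop
endfacet
facet normal -0.566 0.510 -0.648
outer loop
vertex -0.836 0.906 -0.914
vertex -0.299 1.05 -1.27
vertex -0.644 0.502 -1.4
endloop
endfacet
facet normal -0.396 -0.777 0.490
outer loop
vertex -0.836 0.906 -0.914
vertex -0.644 0.502 -1.4
vertex 0.279 0.53 -0.61
endloop
endfacet
facet normal -0.566 0.510 -0.648
outer loop
vertex -0.644 0.502 -1.4
vertex -0.299 1.05 -1.27
vertex -0.107 0.646 -1.756
endloop
endfacet
facet normal 0.160 -0.975 -0.153
outer loop
vertex -0.644 0.502 -1.4
vertex -0.107 0.646 -1.756
vertex 0.279 0.53 -0.61
endloop
endfacet
facet normal -0.566 0.510 -0.648
outer loop
vertex -0.107 0.646 -1.756
vertex -0.299 1.05 -1.27
vertex 0.238 1.194 -1.626
endloop
endfacet
facet normal 0.833 -0.447 -0.326
outer loop
vertex -0.107 0.646 -1.756
vertex 0.238 1.194 -1.626
vertex 0.279 0.53 -0.61
endloop
endfacet
facet normal 0.188 -0.800 -0.570
outer loop
vertex 2.545 -0.582 -0.337
vertex 1.707 -0.41 -0.855
vertex 2.569 0.002 -1.149
endloop
endfacet
facet normal 0.725 0.549 0.416
outer loop
vertex 2.545 -0.582 -0.337
vertex 2.569 0.002 -1.149
vertex 1.453 0.67 -0.085
endloop
endfacet
facet normal 0.188 -0.800 -0.570
outer loop
vertex 2.569 0.002 -1.149
vertex 1.707 -0.41 -0.855
vertex 1.731 0.174 -1.666
endloop
endfacet
facet normal 0.330 0.916 -0.229
outer loop
vertex 2.569 0.002 -1.149
vertex 1.731 0.174 -1.666
vertex 1.453 0.67 -0.085
endloop
endfacet
facet normal 0.188 -0.800 -0.570
outer loop
vertex 1.731 0.174 -1.666
vertex 1.707 -0.41 -0.855
vertex 0.869 -0.238 -1.372
endloop
endfacet
facet normal -0.497 0.799 -0.338
outer loop
vertex 1.731 0.174 -1.666
vertex 0.869 -0.238 -1.372
vertex 1.453 0.67 -0.085
endloop
endfacet
facet normal 0.188 -0.800 -0.570
outer loop
vertex 0.869 -0.238 -1.372
vertex 1.707 -0.41 -0.855
vertex 0.845 -0.822 -0.561
endloop
endfacet
facet normal -0.928 0.315 0.199
outer loop
vertex 0.869 -0.238 -1.372
vertex 0.845 -0.822 -0.561
vertex 1.453 0.67 -0.085
endloop
endfacet
facet normal 0.188 -0.800 -0.570
outer loop
vertex 0.845 -0.822 -0.561
vertex 1.707 -0.41 -0.855
vertex 1.683 -0.994 -0.043
endloop
endfacet
facet normal -0.533 -0.052 0.845
outer loop
vertex 0.845 -0.822 -0.561
vertex 1.683 -0.994 -0.043
vertex 1.453 0.67 -0.085
endloop
endfacet
facet normal 0.188 -0.800 -0.570
outer loop
vertex 1.683 -0.994 -0.043
vertex 1.707 -0.41 -0.855
vertex 2.545 -0.582 -0.337
endloop
endfacet
facet normal 0.294 0.065 0.954
outer loop
vertex 1.683 -0.994 -0.043
vertex 2.545 -0.582 -0.337
vertex 1.453 0.67 -0.085
endloop
endfacet

endsolid


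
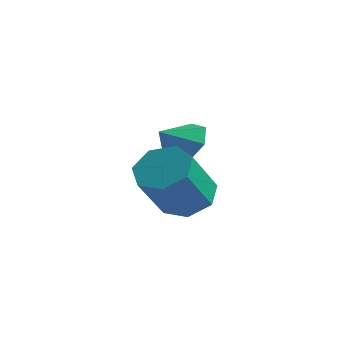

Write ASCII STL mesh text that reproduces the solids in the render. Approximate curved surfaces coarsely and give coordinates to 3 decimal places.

solid 
facet normal 0.400 0.679 -0.615
outer loop
vertex 2.426 1.849 -3.198
vertex 1.85 2.513 -2.839
vertex 2.72 2.264 -2.549
endloop
endfacet
facet normal 0.421 -0.839 0.346
outer loop
vertex 2.426 1.849 -3.198
vertex 2.72 2.264 -2.549
vertex 1.41 1.767 -2.161
endloop
endfacet
facet normal 0.400 0.679 -0.616
outer loop
vertex 2.72 2.264 -2.549
vertex 1.85 2.513 -2.839
vertex 2.359 2.867 -2.119
endloop
endfacet
facet normal 0.390 -0.368 0.844
outer loop
vertex 2.72 2.264 -2.549
vertex 2.359 2.867 -2.119
vertex 1.41 1.767 -2.161
endloop
endfacet
facet normal 0.399 0.679 -0.616
outer loop
vertex 2.359 2.867 -2.119
vertex 1.85 2.513 -2.839
vertex 1.615 3.204 -2.23
endloop
endfacet
facet normal -0.119 0.064 0.991
outer loop
vertex 2.359 2.867 -2.119
vertex 1.615 3.204 -2.23
vertex 1.41 1.767 -2.161
endloop
endfacet
facet normal 0.400 0.679 -0.616
outer loop
vertex 1.615 3.204 -2.23
vertex 1.85 2.513 -2.839
vertex 1.048 3.021 -2.8
endloop
endfacet
facet normal -0.724 0.136 0.676
outer loop
vertex 1.615 3.204 -2.23
vertex 1.048 3.021 -2.8
vertex 1.41 1.767 -2.161
endloop
endfacet
facet normal 0.400 0.679 -0.616
outer loop
vertex 1.048 3.021 -2.8
vertex 1.85 2.513 -2.839
vertex 1.085 2.456 -3.399
endloop
endfacet
facet normal -0.968 -0.209 0.138
outer loop
vertex 1.048 3.021 -2.8
vertex 1.085 2.456 -3.399
vertex 1.41 1.767 -2.161
endloop
endfacet
facet normal 0.400 0.679 -0.616
outer loop
vertex 1.085 2.456 -3.399
vertex 1.85 2.513 -2.839
vertex 1.698 1.934 -3.576
endloop
endfacet
facet normal -0.668 -0.710 -0.220
outer loop
vertex 1.085 2.456 -3.399
vertex 1.698 1.934 -3.576
vertex 1.41 1.767 -2.161
endloop
endfacet
facet normal 0.399 0.679 -0.616
outer loop
vertex 1.698 1.934 -3.576
vertex 1.85 2.513 -2.839
vertex 2.426 1.849 -3.198
endloop
endfacet
facet normal -0.050 -0.991 -0.127
outer loop
vertex 1.698 1.934 -3.576
vertex 2.426 1.849 -3.198
vertex 1.41 1.767 -2.161
endloop
endfacet
facet normal 0.002 0.629 -0.777
outer loop
vertex 4.428 0.125 -3.858
vertex 3.501 0.247 -3.762
vertex 4.2 0.734 -3.366
endloop
endfacet
facet normal 0.960 0.217 0.177
outer loop
vertex 4.428 0.125 -3.858
vertex 4.2 0.734 -3.366
vertex 4.426 -1.108 -2.335
endloop
endfacet
facet normal 0.960 0.217 0.176
outer loop
vertex 4.426 -1.108 -2.335
vertex 4.2 0.734 -3.366
vertex 4.198 -0.499 -1.842
endloop
endfacet
facet normal -0.001 -0.629 0.777
outer loop
vertex 4.426 -1.108 -2.335
vertex 4.198 -0.499 -1.842
vertex 3.499 -0.987 -2.238
endloop
endfacet
facet normal 0.001 0.630 -0.777
outer loop
vertex 4.2 0.734 -3.366
vertex 3.501 0.247 -3.762
vertex 3.446 0.976 -3.171
endloop
endfacet
facet normal 0.381 0.719 0.582
outer loop
vertex 4.2 0.734 -3.366
vertex 3.446 0.976 -3.171
vertex 4.198 -0.499 -1.842
endloop
endfacet
facet normal 0.380 0.719 0.582
outer loop
vertex 4.198 -0.499 -1.842
vertex 3.446 0.976 -3.171
vertex 3.444 -0.257 -1.648
endloop
endfacet
facet normal -0.002 -0.629 0.778
outer loop
vertex 4.198 -0.499 -1.842
vertex 3.444 -0.257 -1.648
vertex 3.499 -0.987 -2.238
endloop
endfacet
facet normal 0.000 0.630 -0.777
outer loop
vertex 3.446 0.976 -3.171
vertex 3.501 0.247 -3.762
vertex 2.733 0.668 -3.421
endloop
endfacet
facet normal -0.486 0.679 0.549
outer loop
vertex 3.446 0.976 -3.171
vertex 2.733 0.668 -3.421
vertex 3.444 -0.257 -1.648
endloop
endfacet
facet normal -0.486 0.679 0.549
outer loop
vertex 3.444 -0.257 -1.648
vertex 2.733 0.668 -3.421
vertex 2.731 -0.565 -1.898
endloop
endfacet
facet normal -0.001 -0.629 0.778
outer loop
vertex 3.444 -0.257 -1.648
vertex 2.731 -0.565 -1.898
vertex 3.499 -0.987 -2.238
endloop
endfacet
facet normal 0.000 0.630 -0.777
outer loop
vertex 2.733 0.668 -3.421
vertex 3.501 0.247 -3.762
vertex 2.599 0.043 -3.928
endloop
endfacet
facet normal -0.986 0.128 0.103
outer loop
vertex 2.733 0.668 -3.421
vertex 2.599 0.043 -3.928
vertex 2.731 -0.565 -1.898
endloop
endfacet
facet normal -0.986 0.130 0.103
outer loop
vertex 2.731 -0.565 -1.898
vertex 2.599 0.043 -3.928
vertex 2.596 -1.19 -2.404
endloop
endfacet
facet normal -0.001 -0.629 0.777
outer loop
vertex 2.731 -0.565 -1.898
vertex 2.596 -1.19 -2.404
vertex 3.499 -0.987 -2.238
endloop
endfacet
facet normal 0.001 0.629 -0.778
outer loop
vertex 2.599 0.043 -3.928
vertex 3.501 0.247 -3.762
vertex 3.144 -0.429 -4.309
endloop
endfacet
facet normal -0.744 -0.519 -0.421
outer loop
vertex 2.599 0.043 -3.928
vertex 3.144 -0.429 -4.309
vertex 2.596 -1.19 -2.404
endloop
endfacet
facet normal -0.744 -0.518 -0.421
outer loop
vertex 2.596 -1.19 -2.404
vertex 3.144 -0.429 -4.309
vertex 3.141 -1.662 -2.786
endloop
endfacet
facet normal -0.001 -0.630 0.777
outer loop
vertex 2.596 -1.19 -2.404
vertex 3.141 -1.662 -2.786
vertex 3.499 -0.987 -2.238
endloop
endfacet
facet normal 0.001 0.629 -0.778
outer loop
vertex 3.144 -0.429 -4.309
vertex 3.501 0.247 -3.762
vertex 3.958 -0.392 -4.278
endloop
endfacet
facet normal 0.059 -0.776 -0.628
outer loop
vertex 3.144 -0.429 -4.309
vertex 3.958 -0.392 -4.278
vertex 3.141 -1.662 -2.786
endloop
endfacet
facet normal 0.058 -0.776 -0.628
outer loop
vertex 3.141 -1.662 -2.786
vertex 3.958 -0.392 -4.278
vertex 3.956 -1.626 -2.755
endloop
endfacet
facet normal -0.002 -0.630 0.777
outer loop
vertex 3.141 -1.662 -2.786
vertex 3.956 -1.626 -2.755
vertex 3.499 -0.987 -2.238
endloop
endfacet
facet normal 0.002 0.629 -0.777
outer loop
vertex 3.958 -0.392 -4.278
vertex 3.501 0.247 -3.762
vertex 4.428 0.125 -3.858
endloop
endfacet
facet normal 0.817 -0.448 -0.362
outer loop
vertex 3.958 -0.392 -4.278
vertex 4.428 0.125 -3.858
vertex 3.956 -1.626 -2.755
endloop
endfacet
facet normal 0.817 -0.448 -0.362
outer loop
vertex 3.956 -1.626 -2.755
vertex 4.428 0.125 -3.858
vertex 4.426 -1.108 -2.335
endloop
endfacet
facet normal -0.001 -0.629 0.777
outer loop
vertex 3.956 -1.626 -2.755
vertex 4.426 -1.108 -2.335
vertex 3.499 -0.987 -2.238
endloop
endfacet

endsolid


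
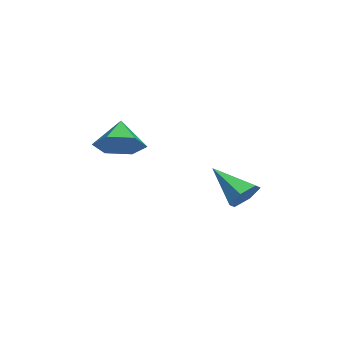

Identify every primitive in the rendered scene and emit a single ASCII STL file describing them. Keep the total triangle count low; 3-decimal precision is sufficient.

solid 
facet normal 0.568 0.620 -0.542
outer loop
vertex 2.6 3.188 0.929
vertex 2.172 3.802 1.183
vertex 2.81 3.571 1.587
endloop
endfacet
facet normal 0.542 -0.790 0.287
outer loop
vertex 2.6 3.188 0.929
vertex 2.81 3.571 1.587
vertex 1.088 2.618 2.217
endloop
endfacet
facet normal 0.568 0.620 -0.542
outer loop
vertex 2.81 3.571 1.587
vertex 2.172 3.802 1.183
vertex 2.382 4.185 1.841
endloop
endfacet
facet normal 0.392 -0.105 0.914
outer loop
vertex 2.81 3.571 1.587
vertex 2.382 4.185 1.841
vertex 1.088 2.618 2.217
endloop
endfacet
facet normal 0.568 0.619 -0.542
outer loop
vertex 2.382 4.185 1.841
vertex 2.172 3.802 1.183
vertex 1.745 4.416 1.437
endloop
endfacet
facet normal -0.341 0.476 0.810
outer loop
vertex 2.382 4.185 1.841
vertex 1.745 4.416 1.437
vertex 1.088 2.618 2.217
endloop
endfacet
facet normal 0.568 0.619 -0.542
outer loop
vertex 1.745 4.416 1.437
vertex 2.172 3.802 1.183
vertex 1.534 4.033 0.778
endloop
endfacet
facet normal -0.925 0.372 0.080
outer loop
vertex 1.745 4.416 1.437
vertex 1.534 4.033 0.778
vertex 1.088 2.618 2.217
endloop
endfacet
facet normal 0.568 0.620 -0.541
outer loop
vertex 1.534 4.033 0.778
vertex 2.172 3.802 1.183
vertex 1.962 3.419 0.524
endloop
endfacet
facet normal -0.775 -0.313 -0.548
outer loop
vertex 1.534 4.033 0.778
vertex 1.962 3.419 0.524
vertex 1.088 2.618 2.217
endloop
endfacet
facet normal 0.568 0.620 -0.541
outer loop
vertex 1.962 3.419 0.524
vertex 2.172 3.802 1.183
vertex 2.6 3.188 0.929
endloop
endfacet
facet normal -0.042 -0.895 -0.445
outer loop
vertex 1.962 3.419 0.524
vertex 2.6 3.188 0.929
vertex 1.088 2.618 2.217
endloop
endfacet
facet normal 0.748 -0.048 -0.662
outer loop
vertex 1.416 -0.346 4.01
vertex 0.806 -0.923 3.363
vertex 0.807 0.135 3.288
endloop
endfacet
facet normal -0.137 0.767 0.627
outer loop
vertex 1.416 -0.346 4.01
vertex 0.807 0.135 3.288
vertex -0.226 -0.857 4.277
endloop
endfacet
facet normal 0.748 -0.048 -0.662
outer loop
vertex 0.807 0.135 3.288
vertex 0.806 -0.923 3.363
vertex 0.197 -0.442 2.641
endloop
endfacet
facet normal -0.690 0.724 0.005
outer loop
vertex 0.807 0.135 3.288
vertex 0.197 -0.442 2.641
vertex -0.226 -0.857 4.277
endloop
endfacet
facet normal 0.748 -0.048 -0.662
outer loop
vertex 0.197 -0.442 2.641
vertex 0.806 -0.923 3.363
vertex 0.196 -1.499 2.716
endloop
endfacet
facet normal -0.967 -0.017 -0.254
outer loop
vertex 0.197 -0.442 2.641
vertex 0.196 -1.499 2.716
vertex -0.226 -0.857 4.277
endloop
endfacet
facet normal 0.748 -0.048 -0.662
outer loop
vertex 0.196 -1.499 2.716
vertex 0.806 -0.923 3.363
vertex 0.805 -1.98 3.438
endloop
endfacet
facet normal -0.691 -0.715 0.107
outer loop
vertex 0.196 -1.499 2.716
vertex 0.805 -1.98 3.438
vertex -0.226 -0.857 4.277
endloop
endfacet
facet normal 0.748 -0.048 -0.662
outer loop
vertex 0.805 -1.98 3.438
vertex 0.806 -0.923 3.363
vertex 1.415 -1.404 4.085
endloop
endfacet
facet normal -0.139 -0.671 0.728
outer loop
vertex 0.805 -1.98 3.438
vertex 1.415 -1.404 4.085
vertex -0.226 -0.857 4.277
endloop
endfacet
facet normal 0.748 -0.048 -0.662
outer loop
vertex 1.415 -1.404 4.085
vertex 0.806 -0.923 3.363
vertex 1.416 -0.346 4.01
endloop
endfacet
facet normal 0.139 0.070 0.988
outer loop
vertex 1.415 -1.404 4.085
vertex 1.416 -0.346 4.01
vertex -0.226 -0.857 4.277
endloop
endfacet

endsolid


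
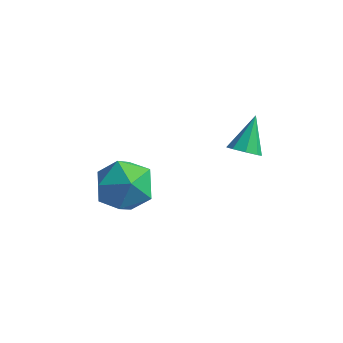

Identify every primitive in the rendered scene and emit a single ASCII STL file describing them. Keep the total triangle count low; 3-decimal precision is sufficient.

solid 
facet normal -0.759 -0.146 0.634
outer loop
vertex -3.557 -1.614 -0.786
vertex -3.033 -2.616 -0.389
vertex -2.795 -1.566 0.138
endloop
endfacet
facet normal -0.658 0.551 0.514
outer loop
vertex -3.557 -1.614 -0.786
vertex -2.795 -1.566 0.138
vertex -2.756 -0.724 -0.715
endloop
endfacet
facet normal -0.723 0.665 -0.187
outer loop
vertex -3.557 -1.614 -0.786
vertex -2.756 -0.724 -0.715
vertex -2.971 -1.254 -1.768
endloop
endfacet
facet normal -0.864 0.040 -0.501
outer loop
vertex -3.557 -1.614 -0.786
vertex -2.971 -1.254 -1.768
vertex -3.142 -2.423 -1.567
endloop
endfacet
facet normal -0.887 -0.461 0.006
outer loop
vertex -3.557 -1.614 -0.786
vertex -3.142 -2.423 -1.567
vertex -3.033 -2.616 -0.389
endloop
endfacet
facet normal 0.011 0.711 0.703
outer loop
vertex -2.756 -0.724 -0.715
vertex -2.795 -1.566 0.138
vertex -1.738 -1.177 -0.273
endloop
endfacet
facet normal -0.153 -0.415 0.897
outer loop
vertex -2.795 -1.566 0.138
vertex -3.033 -2.616 -0.389
vertex -1.909 -2.346 -0.072
endloop
endfacet
facet normal -0.360 -0.925 -0.118
outer loop
vertex -3.033 -2.616 -0.389
vertex -3.142 -2.423 -1.567
vertex -2.124 -2.876 -1.125
endloop
endfacet
facet normal -0.323 -0.114 -0.939
outer loop
vertex -3.142 -2.423 -1.567
vertex -2.971 -1.254 -1.768
vertex -2.085 -2.034 -1.978
endloop
endfacet
facet normal -0.094 0.897 -0.432
outer loop
vertex -2.971 -1.254 -1.768
vertex -2.756 -0.724 -0.715
vertex -1.847 -0.984 -1.451
endloop
endfacet
facet normal 0.864 -0.040 0.501
outer loop
vertex -1.323 -1.986 -1.054
vertex -1.738 -1.177 -0.273
vertex -1.909 -2.346 -0.072
endloop
endfacet
facet normal 0.723 -0.665 0.187
outer loop
vertex -1.323 -1.986 -1.054
vertex -1.909 -2.346 -0.072
vertex -2.124 -2.876 -1.125
endloop
endfacet
facet normal 0.658 -0.551 -0.514
outer loop
vertex -1.323 -1.986 -1.054
vertex -2.124 -2.876 -1.125
vertex -2.085 -2.034 -1.978
endloop
endfacet
facet normal 0.759 0.146 -0.634
outer loop
vertex -1.323 -1.986 -1.054
vertex -2.085 -2.034 -1.978
vertex -1.847 -0.984 -1.451
endloop
endfacet
facet normal 0.887 0.461 -0.006
outer loop
vertex -1.323 -1.986 -1.054
vertex -1.847 -0.984 -1.451
vertex -1.738 -1.177 -0.273
endloop
endfacet
facet normal 0.323 0.114 0.939
outer loop
vertex -1.909 -2.346 -0.072
vertex -1.738 -1.177 -0.273
vertex -2.795 -1.566 0.138
endloop
endfacet
facet normal 0.094 -0.897 0.432
outer loop
vertex -2.124 -2.876 -1.125
vertex -1.909 -2.346 -0.072
vertex -3.033 -2.616 -0.389
endloop
endfacet
facet normal -0.011 -0.711 -0.703
outer loop
vertex -2.085 -2.034 -1.978
vertex -2.124 -2.876 -1.125
vertex -3.142 -2.423 -1.567
endloop
endfacet
facet normal 0.153 0.415 -0.897
outer loop
vertex -1.847 -0.984 -1.451
vertex -2.085 -2.034 -1.978
vertex -2.971 -1.254 -1.768
endloop
endfacet
facet normal 0.360 0.925 0.118
outer loop
vertex -1.738 -1.177 -0.273
vertex -1.847 -0.984 -1.451
vertex -2.756 -0.724 -0.715
endloop
endfacet
facet normal 0.019 -0.718 -0.696
outer loop
vertex 2.167 -1.019 2.037
vertex 1.605 -0.845 1.842
vertex 2.187 -0.689 1.697
endloop
endfacet
facet normal 0.925 0.244 0.291
outer loop
vertex 2.167 -1.019 2.037
vertex 2.187 -0.689 1.697
vertex 1.575 0.225 2.878
endloop
endfacet
facet normal 0.020 -0.720 -0.694
outer loop
vertex 2.187 -0.689 1.697
vertex 1.605 -0.845 1.842
vertex 1.865 -0.451 1.441
endloop
endfacet
facet normal 0.679 0.708 -0.196
outer loop
vertex 2.187 -0.689 1.697
vertex 1.865 -0.451 1.441
vertex 1.575 0.225 2.878
endloop
endfacet
facet normal 0.019 -0.719 -0.695
outer loop
vertex 1.865 -0.451 1.441
vertex 1.605 -0.845 1.842
vertex 1.391 -0.444 1.421
endloop
endfacet
facet normal 0.031 0.907 -0.420
outer loop
vertex 1.865 -0.451 1.441
vertex 1.391 -0.444 1.421
vertex 1.575 0.225 2.878
endloop
endfacet
facet normal 0.020 -0.719 -0.695
outer loop
vertex 1.391 -0.444 1.421
vertex 1.605 -0.845 1.842
vertex 1.042 -0.672 1.647
endloop
endfacet
facet normal -0.639 0.727 -0.253
outer loop
vertex 1.391 -0.444 1.421
vertex 1.042 -0.672 1.647
vertex 1.575 0.225 2.878
endloop
endfacet
facet normal 0.020 -0.719 -0.695
outer loop
vertex 1.042 -0.672 1.647
vertex 1.605 -0.845 1.842
vertex 1.023 -1.002 1.988
endloop
endfacet
facet normal -0.940 0.271 0.210
outer loop
vertex 1.042 -0.672 1.647
vertex 1.023 -1.002 1.988
vertex 1.575 0.225 2.878
endloop
endfacet
facet normal 0.019 -0.719 -0.695
outer loop
vertex 1.023 -1.002 1.988
vertex 1.605 -0.845 1.842
vertex 1.344 -1.24 2.243
endloop
endfacet
facet normal -0.694 -0.192 0.694
outer loop
vertex 1.023 -1.002 1.988
vertex 1.344 -1.24 2.243
vertex 1.575 0.225 2.878
endloop
endfacet
facet normal 0.019 -0.718 -0.695
outer loop
vertex 1.344 -1.24 2.243
vertex 1.605 -0.845 1.842
vertex 1.818 -1.247 2.263
endloop
endfacet
facet normal -0.045 -0.391 0.919
outer loop
vertex 1.344 -1.24 2.243
vertex 1.818 -1.247 2.263
vertex 1.575 0.225 2.878
endloop
endfacet
facet normal 0.019 -0.718 -0.695
outer loop
vertex 1.818 -1.247 2.263
vertex 1.605 -0.845 1.842
vertex 2.167 -1.019 2.037
endloop
endfacet
facet normal 0.625 -0.211 0.752
outer loop
vertex 1.818 -1.247 2.263
vertex 2.167 -1.019 2.037
vertex 1.575 0.225 2.878
endloop
endfacet

endsolid


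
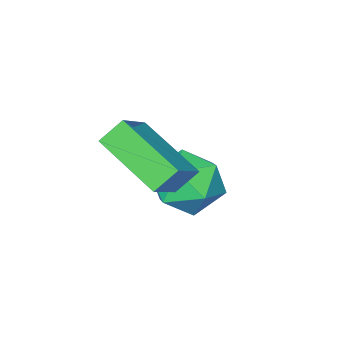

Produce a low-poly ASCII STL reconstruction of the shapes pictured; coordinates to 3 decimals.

solid 
facet normal -0.276 0.936 0.220
outer loop
vertex 1.171 -0.314 -2.051
vertex 1.337 -0.495 -1.072
vertex 2.082 -0.139 -1.653
endloop
endfacet
facet normal 0.015 0.902 -0.431
outer loop
vertex 1.171 -0.314 -2.051
vertex 2.082 -0.139 -1.653
vertex 2.003 -0.572 -2.562
endloop
endfacet
facet normal -0.367 0.441 -0.819
outer loop
vertex 1.171 -0.314 -2.051
vertex 2.003 -0.572 -2.562
vertex 1.209 -1.195 -2.542
endloop
endfacet
facet normal -0.892 0.190 -0.410
outer loop
vertex 1.171 -0.314 -2.051
vertex 1.209 -1.195 -2.542
vertex 0.797 -1.147 -1.622
endloop
endfacet
facet normal -0.836 0.496 0.233
outer loop
vertex 1.171 -0.314 -2.051
vertex 0.797 -1.147 -1.622
vertex 1.337 -0.495 -1.072
endloop
endfacet
facet normal 0.676 0.640 -0.364
outer loop
vertex 2.003 -0.572 -2.562
vertex 2.082 -0.139 -1.653
vertex 2.683 -0.913 -1.898
endloop
endfacet
facet normal 0.206 0.695 0.689
outer loop
vertex 2.082 -0.139 -1.653
vertex 1.337 -0.495 -1.072
vertex 2.271 -0.865 -0.978
endloop
endfacet
facet normal -0.703 -0.017 0.711
outer loop
vertex 1.337 -0.495 -1.072
vertex 0.797 -1.147 -1.622
vertex 1.477 -1.488 -0.958
endloop
endfacet
facet normal -0.794 -0.512 -0.329
outer loop
vertex 0.797 -1.147 -1.622
vertex 1.209 -1.195 -2.542
vertex 1.398 -1.921 -1.867
endloop
endfacet
facet normal 0.058 -0.106 -0.993
outer loop
vertex 1.209 -1.195 -2.542
vertex 2.003 -0.572 -2.562
vertex 2.143 -1.565 -2.448
endloop
endfacet
facet normal 0.892 -0.190 0.410
outer loop
vertex 2.309 -1.746 -1.469
vertex 2.683 -0.913 -1.898
vertex 2.271 -0.865 -0.978
endloop
endfacet
facet normal 0.367 -0.441 0.819
outer loop
vertex 2.309 -1.746 -1.469
vertex 2.271 -0.865 -0.978
vertex 1.477 -1.488 -0.958
endloop
endfacet
facet normal -0.015 -0.902 0.431
outer loop
vertex 2.309 -1.746 -1.469
vertex 1.477 -1.488 -0.958
vertex 1.398 -1.921 -1.867
endloop
endfacet
facet normal 0.276 -0.936 -0.220
outer loop
vertex 2.309 -1.746 -1.469
vertex 1.398 -1.921 -1.867
vertex 2.143 -1.565 -2.448
endloop
endfacet
facet normal 0.836 -0.496 -0.233
outer loop
vertex 2.309 -1.746 -1.469
vertex 2.143 -1.565 -2.448
vertex 2.683 -0.913 -1.898
endloop
endfacet
facet normal 0.794 0.512 0.329
outer loop
vertex 2.271 -0.865 -0.978
vertex 2.683 -0.913 -1.898
vertex 2.082 -0.139 -1.653
endloop
endfacet
facet normal -0.058 0.106 0.993
outer loop
vertex 1.477 -1.488 -0.958
vertex 2.271 -0.865 -0.978
vertex 1.337 -0.495 -1.072
endloop
endfacet
facet normal -0.676 -0.640 0.364
outer loop
vertex 1.398 -1.921 -1.867
vertex 1.477 -1.488 -0.958
vertex 0.797 -1.147 -1.622
endloop
endfacet
facet normal -0.206 -0.695 -0.689
outer loop
vertex 2.143 -1.565 -2.448
vertex 1.398 -1.921 -1.867
vertex 1.209 -1.195 -2.542
endloop
endfacet
facet normal 0.703 0.017 -0.711
outer loop
vertex 2.683 -0.913 -1.898
vertex 2.143 -1.565 -2.448
vertex 2.003 -0.572 -2.562
endloop
endfacet
facet normal -0.639 0.310 0.704
outer loop
vertex 2.585 -1.591 0.526
vertex 3.592 -1.257 1.294
vertex 2.59 0.168 -0.245
endloop
endfacet
facet normal -0.768 -0.255 -0.587
outer loop
vertex 3.108 -0.083 -0.814
vertex 2.585 -1.591 0.526
vertex 2.59 0.168 -0.245
endloop
endfacet
facet normal -0.640 0.310 0.703
outer loop
vertex 2.59 0.168 -0.245
vertex 3.592 -1.257 1.294
vertex 3.597 0.502 0.524
endloop
endfacet
facet normal 0.003 0.916 -0.401
outer loop
vertex 3.597 0.502 0.524
vertex 3.108 -0.083 -0.814
vertex 2.59 0.168 -0.245
endloop
endfacet
facet normal -0.003 -0.916 0.402
outer loop
vertex 2.585 -1.591 0.526
vertex 4.11 -1.508 0.725
vertex 3.592 -1.257 1.294
endloop
endfacet
facet normal -0.769 -0.255 -0.587
outer loop
vertex 3.103 -1.842 -0.044
vertex 2.585 -1.591 0.526
vertex 3.108 -0.083 -0.814
endloop
endfacet
facet normal -0.002 -0.916 0.401
outer loop
vertex 3.103 -1.842 -0.044
vertex 4.11 -1.508 0.725
vertex 2.585 -1.591 0.526
endloop
endfacet
facet normal 0.768 0.255 0.587
outer loop
vertex 3.592 -1.257 1.294
vertex 4.11 -1.508 0.725
vertex 3.597 0.502 0.524
endloop
endfacet
facet normal 0.002 0.916 -0.401
outer loop
vertex 4.115 0.251 -0.046
vertex 3.108 -0.083 -0.814
vertex 3.597 0.502 0.524
endloop
endfacet
facet normal 0.769 0.255 0.586
outer loop
vertex 3.597 0.502 0.524
vertex 4.11 -1.508 0.725
vertex 4.115 0.251 -0.046
endloop
endfacet
facet normal 0.639 -0.310 -0.704
outer loop
vertex 4.115 0.251 -0.046
vertex 3.103 -1.842 -0.044
vertex 3.108 -0.083 -0.814
endloop
endfacet
facet normal 0.640 -0.310 -0.703
outer loop
vertex 4.11 -1.508 0.725
vertex 3.103 -1.842 -0.044
vertex 4.115 0.251 -0.046
endloop
endfacet

endsolid


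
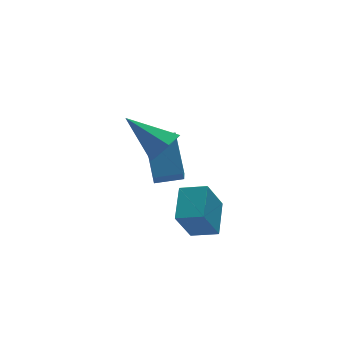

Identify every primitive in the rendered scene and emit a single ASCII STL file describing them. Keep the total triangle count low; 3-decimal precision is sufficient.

solid 
facet normal -0.933 0.338 -0.119
outer loop
vertex 1.896 2.472 0.845
vertex 2.421 3.503 -0.345
vertex 1.566 1.093 -0.494
endloop
endfacet
facet normal -0.316 -0.621 0.717
outer loop
vertex 2.659 0.697 -0.355
vertex 1.896 2.472 0.845
vertex 1.566 1.093 -0.494
endloop
endfacet
facet normal -0.933 0.339 -0.119
outer loop
vertex 1.566 1.093 -0.494
vertex 2.421 3.503 -0.345
vertex 2.092 2.124 -1.684
endloop
endfacet
facet normal -0.169 -0.707 -0.687
outer loop
vertex 2.092 2.124 -1.684
vertex 2.659 0.697 -0.355
vertex 1.566 1.093 -0.494
endloop
endfacet
facet normal 0.169 0.707 0.687
outer loop
vertex 1.896 2.472 0.845
vertex 3.514 3.107 -0.206
vertex 2.421 3.503 -0.345
endloop
endfacet
facet normal -0.316 -0.621 0.717
outer loop
vertex 2.988 2.076 0.984
vertex 1.896 2.472 0.845
vertex 2.659 0.697 -0.355
endloop
endfacet
facet normal 0.169 0.707 0.687
outer loop
vertex 2.988 2.076 0.984
vertex 3.514 3.107 -0.206
vertex 1.896 2.472 0.845
endloop
endfacet
facet normal 0.316 0.621 -0.717
outer loop
vertex 2.421 3.503 -0.345
vertex 3.514 3.107 -0.206
vertex 2.092 2.124 -1.684
endloop
endfacet
facet normal -0.169 -0.707 -0.687
outer loop
vertex 3.184 1.728 -1.545
vertex 2.659 0.697 -0.355
vertex 2.092 2.124 -1.684
endloop
endfacet
facet normal 0.316 0.621 -0.717
outer loop
vertex 2.092 2.124 -1.684
vertex 3.514 3.107 -0.206
vertex 3.184 1.728 -1.545
endloop
endfacet
facet normal 0.934 -0.338 0.119
outer loop
vertex 3.184 1.728 -1.545
vertex 2.988 2.076 0.984
vertex 2.659 0.697 -0.355
endloop
endfacet
facet normal 0.933 -0.339 0.119
outer loop
vertex 3.514 3.107 -0.206
vertex 2.988 2.076 0.984
vertex 3.184 1.728 -1.545
endloop
endfacet
facet normal -0.500 -0.757 -0.421
outer loop
vertex 1.677 -2.726 -0.114
vertex 0.876 -2.033 -0.41
vertex 2.465 -2.438 -1.569
endloop
endfacet
facet normal 0.728 -0.630 0.270
outer loop
vertex 3.224 -1.287 -0.93
vertex 1.677 -2.726 -0.114
vertex 2.465 -2.438 -1.569
endloop
endfacet
facet normal -0.500 -0.758 -0.420
outer loop
vertex 2.465 -2.438 -1.569
vertex 0.876 -2.033 -0.41
vertex 1.664 -1.745 -1.866
endloop
endfacet
facet normal 0.469 0.171 -0.866
outer loop
vertex 1.664 -1.745 -1.866
vertex 3.224 -1.287 -0.93
vertex 2.465 -2.438 -1.569
endloop
endfacet
facet normal -0.469 -0.172 0.866
outer loop
vertex 1.677 -2.726 -0.114
vertex 1.635 -0.882 0.229
vertex 0.876 -2.033 -0.41
endloop
endfacet
facet normal 0.728 -0.630 0.270
outer loop
vertex 2.436 -1.575 0.526
vertex 1.677 -2.726 -0.114
vertex 3.224 -1.287 -0.93
endloop
endfacet
facet normal -0.470 -0.172 0.866
outer loop
vertex 2.436 -1.575 0.526
vertex 1.635 -0.882 0.229
vertex 1.677 -2.726 -0.114
endloop
endfacet
facet normal -0.728 0.630 -0.270
outer loop
vertex 0.876 -2.033 -0.41
vertex 1.635 -0.882 0.229
vertex 1.664 -1.745 -1.866
endloop
endfacet
facet normal 0.469 0.172 -0.866
outer loop
vertex 2.423 -0.594 -1.226
vertex 3.224 -1.287 -0.93
vertex 1.664 -1.745 -1.866
endloop
endfacet
facet normal -0.728 0.630 -0.270
outer loop
vertex 1.664 -1.745 -1.866
vertex 1.635 -0.882 0.229
vertex 2.423 -0.594 -1.226
endloop
endfacet
facet normal 0.500 0.757 0.420
outer loop
vertex 2.423 -0.594 -1.226
vertex 2.436 -1.575 0.526
vertex 3.224 -1.287 -0.93
endloop
endfacet
facet normal 0.499 0.757 0.420
outer loop
vertex 1.635 -0.882 0.229
vertex 2.436 -1.575 0.526
vertex 2.423 -0.594 -1.226
endloop
endfacet
facet normal 0.491 -0.658 -0.571
outer loop
vertex 2.469 0.983 1.55
vertex 1.783 0.518 1.496
vertex 1.926 1.112 0.935
endloop
endfacet
facet normal 0.378 0.915 -0.141
outer loop
vertex 2.469 0.983 1.55
vertex 1.926 1.112 0.935
vertex 0.797 1.842 2.644
endloop
endfacet
facet normal 0.491 -0.658 -0.571
outer loop
vertex 1.926 1.112 0.935
vertex 1.783 0.518 1.496
vertex 1.241 0.647 0.881
endloop
endfacet
facet normal -0.426 0.695 -0.579
outer loop
vertex 1.926 1.112 0.935
vertex 1.241 0.647 0.881
vertex 0.797 1.842 2.644
endloop
endfacet
facet normal 0.491 -0.658 -0.571
outer loop
vertex 1.241 0.647 0.881
vertex 1.783 0.518 1.496
vertex 1.098 0.053 1.443
endloop
endfacet
facet normal -0.969 0.001 -0.245
outer loop
vertex 1.241 0.647 0.881
vertex 1.098 0.053 1.443
vertex 0.797 1.842 2.644
endloop
endfacet
facet normal 0.491 -0.658 -0.571
outer loop
vertex 1.098 0.053 1.443
vertex 1.783 0.518 1.496
vertex 1.64 -0.076 2.058
endloop
endfacet
facet normal -0.708 -0.472 0.525
outer loop
vertex 1.098 0.053 1.443
vertex 1.64 -0.076 2.058
vertex 0.797 1.842 2.644
endloop
endfacet
facet normal 0.491 -0.658 -0.571
outer loop
vertex 1.64 -0.076 2.058
vertex 1.783 0.518 1.496
vertex 2.325 0.389 2.111
endloop
endfacet
facet normal 0.096 -0.252 0.963
outer loop
vertex 1.64 -0.076 2.058
vertex 2.325 0.389 2.111
vertex 0.797 1.842 2.644
endloop
endfacet
facet normal 0.491 -0.658 -0.571
outer loop
vertex 2.325 0.389 2.111
vertex 1.783 0.518 1.496
vertex 2.469 0.983 1.55
endloop
endfacet
facet normal 0.639 0.441 0.631
outer loop
vertex 2.325 0.389 2.111
vertex 2.469 0.983 1.55
vertex 0.797 1.842 2.644
endloop
endfacet

endsolid


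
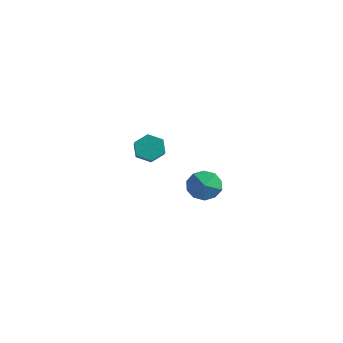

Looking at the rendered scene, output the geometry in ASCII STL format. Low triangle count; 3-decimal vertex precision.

solid 
facet normal -0.226 0.263 0.938
outer loop
vertex 2.965 -1.73 -0.672
vertex 3.115 -2.804 -0.335
vertex 3.989 -2.078 -0.328
endloop
endfacet
facet normal 0.077 0.806 0.587
outer loop
vertex 2.965 -1.73 -0.672
vertex 3.989 -2.078 -0.328
vertex 3.894 -1.406 -1.238
endloop
endfacet
facet normal -0.322 0.946 0.013
outer loop
vertex 2.965 -1.73 -0.672
vertex 3.894 -1.406 -1.238
vertex 2.962 -1.716 -1.808
endloop
endfacet
facet normal -0.871 0.491 0.008
outer loop
vertex 2.965 -1.73 -0.672
vertex 2.962 -1.716 -1.808
vertex 2.48 -2.58 -1.249
endloop
endfacet
facet normal -0.811 0.069 0.581
outer loop
vertex 2.965 -1.73 -0.672
vertex 2.48 -2.58 -1.249
vertex 3.115 -2.804 -0.335
endloop
endfacet
facet normal 0.720 0.592 0.362
outer loop
vertex 3.894 -1.406 -1.238
vertex 3.989 -2.078 -0.328
vertex 4.62 -2.28 -1.251
endloop
endfacet
facet normal 0.230 -0.286 0.930
outer loop
vertex 3.989 -2.078 -0.328
vertex 3.115 -2.804 -0.335
vertex 4.138 -3.144 -0.692
endloop
endfacet
facet normal -0.718 -0.601 0.351
outer loop
vertex 3.115 -2.804 -0.335
vertex 2.48 -2.58 -1.249
vertex 3.206 -3.454 -1.262
endloop
endfacet
facet normal -0.814 0.082 -0.575
outer loop
vertex 2.48 -2.58 -1.249
vertex 2.962 -1.716 -1.808
vertex 3.111 -2.782 -2.172
endloop
endfacet
facet normal 0.074 0.820 -0.568
outer loop
vertex 2.962 -1.716 -1.808
vertex 3.894 -1.406 -1.238
vertex 3.985 -2.056 -2.165
endloop
endfacet
facet normal 0.871 -0.491 -0.008
outer loop
vertex 4.135 -3.13 -1.828
vertex 4.62 -2.28 -1.251
vertex 4.138 -3.144 -0.692
endloop
endfacet
facet normal 0.322 -0.946 -0.013
outer loop
vertex 4.135 -3.13 -1.828
vertex 4.138 -3.144 -0.692
vertex 3.206 -3.454 -1.262
endloop
endfacet
facet normal -0.077 -0.806 -0.587
outer loop
vertex 4.135 -3.13 -1.828
vertex 3.206 -3.454 -1.262
vertex 3.111 -2.782 -2.172
endloop
endfacet
facet normal 0.226 -0.263 -0.938
outer loop
vertex 4.135 -3.13 -1.828
vertex 3.111 -2.782 -2.172
vertex 3.985 -2.056 -2.165
endloop
endfacet
facet normal 0.811 -0.069 -0.581
outer loop
vertex 4.135 -3.13 -1.828
vertex 3.985 -2.056 -2.165
vertex 4.62 -2.28 -1.251
endloop
endfacet
facet normal 0.814 -0.082 0.575
outer loop
vertex 4.138 -3.144 -0.692
vertex 4.62 -2.28 -1.251
vertex 3.989 -2.078 -0.328
endloop
endfacet
facet normal -0.074 -0.820 0.568
outer loop
vertex 3.206 -3.454 -1.262
vertex 4.138 -3.144 -0.692
vertex 3.115 -2.804 -0.335
endloop
endfacet
facet normal -0.720 -0.592 -0.362
outer loop
vertex 3.111 -2.782 -2.172
vertex 3.206 -3.454 -1.262
vertex 2.48 -2.58 -1.249
endloop
endfacet
facet normal -0.230 0.286 -0.930
outer loop
vertex 3.985 -2.056 -2.165
vertex 3.111 -2.782 -2.172
vertex 2.962 -1.716 -1.808
endloop
endfacet
facet normal 0.718 0.601 -0.351
outer loop
vertex 4.62 -2.28 -1.251
vertex 3.985 -2.056 -2.165
vertex 3.894 -1.406 -1.238
endloop
endfacet
facet normal -0.551 0.581 -0.599
outer loop
vertex -3.272 1.414 -3.769
vertex -3.714 1.769 -3.019
vertex -2.931 2.179 -3.341
endloop
endfacet
facet normal 0.752 0.033 -0.659
outer loop
vertex -3.272 1.414 -3.769
vertex -2.931 2.179 -3.341
vertex -2.705 0.816 -3.152
endloop
endfacet
facet normal 0.752 0.033 -0.659
outer loop
vertex -2.705 0.816 -3.152
vertex -2.931 2.179 -3.341
vertex -2.364 1.58 -2.724
endloop
endfacet
facet normal 0.551 -0.581 0.598
outer loop
vertex -2.705 0.816 -3.152
vertex -2.364 1.58 -2.724
vertex -3.146 1.171 -2.401
endloop
endfacet
facet normal -0.551 0.581 -0.599
outer loop
vertex -2.931 2.179 -3.341
vertex -3.714 1.769 -3.019
vertex -3.373 2.534 -2.591
endloop
endfacet
facet normal 0.690 0.721 0.066
outer loop
vertex -2.931 2.179 -3.341
vertex -3.373 2.534 -2.591
vertex -2.364 1.58 -2.724
endloop
endfacet
facet normal 0.690 0.721 0.065
outer loop
vertex -2.364 1.58 -2.724
vertex -3.373 2.534 -2.591
vertex -2.805 1.935 -1.974
endloop
endfacet
facet normal 0.551 -0.581 0.599
outer loop
vertex -2.364 1.58 -2.724
vertex -2.805 1.935 -1.974
vertex -3.146 1.171 -2.401
endloop
endfacet
facet normal -0.552 0.581 -0.599
outer loop
vertex -3.373 2.534 -2.591
vertex -3.714 1.769 -3.019
vertex -4.155 2.124 -2.268
endloop
endfacet
facet normal -0.061 0.687 0.724
outer loop
vertex -3.373 2.534 -2.591
vertex -4.155 2.124 -2.268
vertex -2.805 1.935 -1.974
endloop
endfacet
facet normal -0.061 0.688 0.723
outer loop
vertex -2.805 1.935 -1.974
vertex -4.155 2.124 -2.268
vertex -3.588 1.526 -1.651
endloop
endfacet
facet normal 0.551 -0.581 0.599
outer loop
vertex -2.805 1.935 -1.974
vertex -3.588 1.526 -1.651
vertex -3.146 1.171 -2.401
endloop
endfacet
facet normal -0.551 0.581 -0.598
outer loop
vertex -4.155 2.124 -2.268
vertex -3.714 1.769 -3.019
vertex -4.496 1.36 -2.696
endloop
endfacet
facet normal -0.752 -0.033 0.659
outer loop
vertex -4.155 2.124 -2.268
vertex -4.496 1.36 -2.696
vertex -3.588 1.526 -1.651
endloop
endfacet
facet normal -0.752 -0.033 0.659
outer loop
vertex -3.588 1.526 -1.651
vertex -4.496 1.36 -2.696
vertex -3.929 0.761 -2.079
endloop
endfacet
facet normal 0.551 -0.581 0.599
outer loop
vertex -3.588 1.526 -1.651
vertex -3.929 0.761 -2.079
vertex -3.146 1.171 -2.401
endloop
endfacet
facet normal -0.551 0.581 -0.599
outer loop
vertex -4.496 1.36 -2.696
vertex -3.714 1.769 -3.019
vertex -4.055 1.005 -3.446
endloop
endfacet
facet normal -0.690 -0.720 -0.065
outer loop
vertex -4.496 1.36 -2.696
vertex -4.055 1.005 -3.446
vertex -3.929 0.761 -2.079
endloop
endfacet
facet normal -0.690 -0.721 -0.065
outer loop
vertex -3.929 0.761 -2.079
vertex -4.055 1.005 -3.446
vertex -3.487 0.406 -2.829
endloop
endfacet
facet normal 0.551 -0.581 0.599
outer loop
vertex -3.929 0.761 -2.079
vertex -3.487 0.406 -2.829
vertex -3.146 1.171 -2.401
endloop
endfacet
facet normal -0.551 0.581 -0.599
outer loop
vertex -4.055 1.005 -3.446
vertex -3.714 1.769 -3.019
vertex -3.272 1.414 -3.769
endloop
endfacet
facet normal 0.061 -0.688 -0.723
outer loop
vertex -4.055 1.005 -3.446
vertex -3.272 1.414 -3.769
vertex -3.487 0.406 -2.829
endloop
endfacet
facet normal 0.062 -0.688 -0.723
outer loop
vertex -3.487 0.406 -2.829
vertex -3.272 1.414 -3.769
vertex -2.705 0.816 -3.152
endloop
endfacet
facet normal 0.552 -0.581 0.599
outer loop
vertex -3.487 0.406 -2.829
vertex -2.705 0.816 -3.152
vertex -3.146 1.171 -2.401
endloop
endfacet

endsolid
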